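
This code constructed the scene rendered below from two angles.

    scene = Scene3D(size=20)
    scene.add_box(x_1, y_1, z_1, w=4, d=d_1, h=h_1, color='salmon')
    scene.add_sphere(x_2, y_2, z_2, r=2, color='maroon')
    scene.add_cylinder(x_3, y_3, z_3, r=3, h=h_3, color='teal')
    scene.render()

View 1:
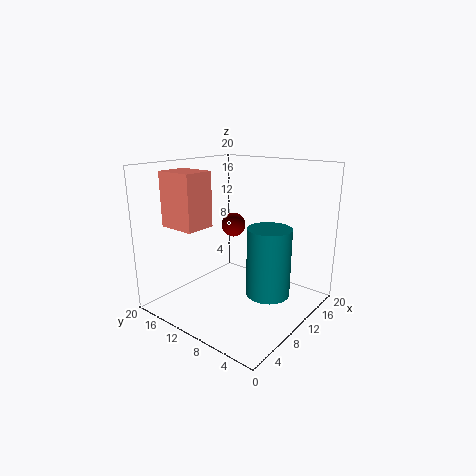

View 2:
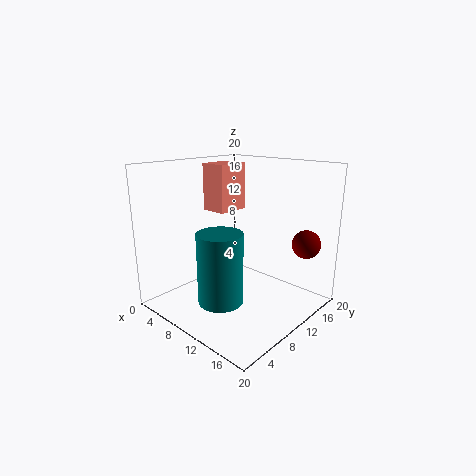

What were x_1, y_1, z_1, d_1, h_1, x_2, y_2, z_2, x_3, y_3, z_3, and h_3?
x_1 = 2, y_1 = 11, z_1 = 12.5, d_1 = 5, h_1 = 7, x_2 = 17, y_2 = 16.5, z_2 = 9, x_3 = 11, y_3 = 5.5, z_3 = 2.5, h_3 = 9.5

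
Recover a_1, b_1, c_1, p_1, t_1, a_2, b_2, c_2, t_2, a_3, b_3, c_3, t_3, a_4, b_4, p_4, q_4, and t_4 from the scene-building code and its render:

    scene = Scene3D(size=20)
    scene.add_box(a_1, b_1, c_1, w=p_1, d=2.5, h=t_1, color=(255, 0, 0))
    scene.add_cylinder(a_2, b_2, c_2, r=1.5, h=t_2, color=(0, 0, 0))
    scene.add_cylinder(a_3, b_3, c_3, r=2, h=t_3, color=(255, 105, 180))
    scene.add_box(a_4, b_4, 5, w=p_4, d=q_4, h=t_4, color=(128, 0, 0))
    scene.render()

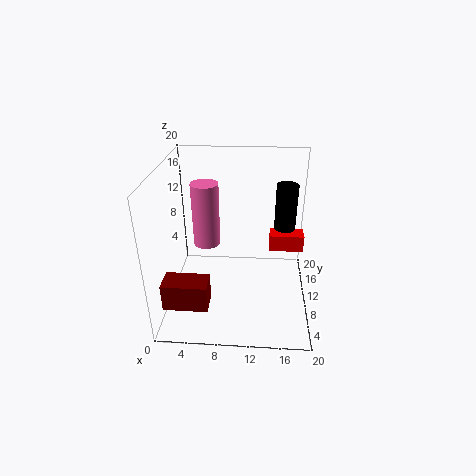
a_1 = 14.5; b_1 = 12.5; c_1 = 6.5; p_1 = 5; t_1 = 2.5; a_2 = 16.5; b_2 = 12.5; c_2 = 10.5; t_2 = 6.5; a_3 = 5; b_3 = 13.5; c_3 = 7; t_3 = 9.5; a_4 = 1.5; b_4 = 0.5; p_4 = 5.5; q_4 = 3; t_4 = 3.5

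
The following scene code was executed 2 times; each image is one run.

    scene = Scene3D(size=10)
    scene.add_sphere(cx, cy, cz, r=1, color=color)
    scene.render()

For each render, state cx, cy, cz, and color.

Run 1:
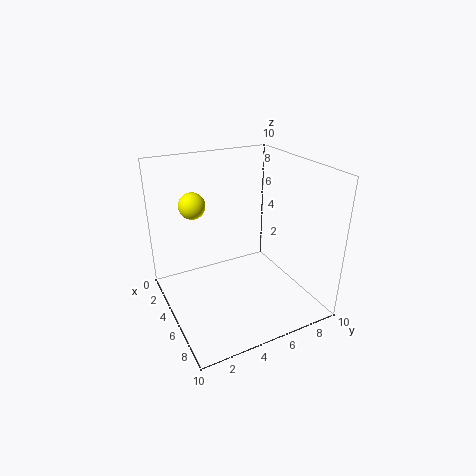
cx = 1.5
cy = 3
cz = 6.5
color = 'yellow'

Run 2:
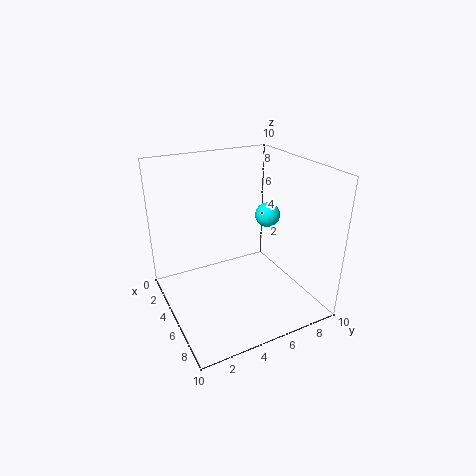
cx = 2.5
cy = 9
cz = 5
color = 'cyan'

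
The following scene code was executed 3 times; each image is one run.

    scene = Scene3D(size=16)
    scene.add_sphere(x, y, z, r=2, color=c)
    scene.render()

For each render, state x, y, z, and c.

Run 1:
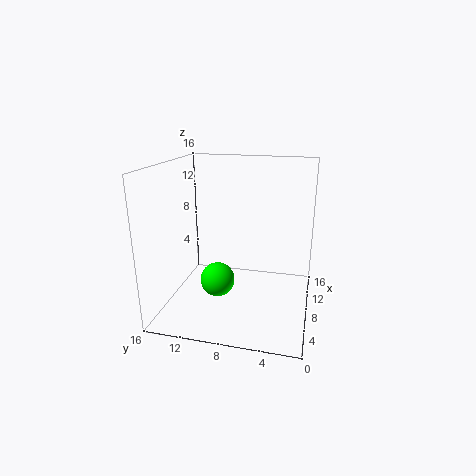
x = 8, y = 10.5, z = 2.5, c = 'lime'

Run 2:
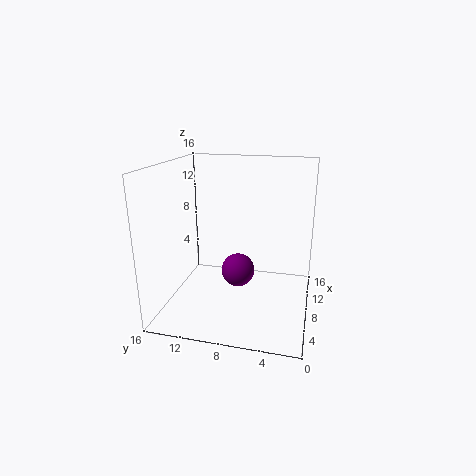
x = 10, y = 8.5, z = 3, c = 'purple'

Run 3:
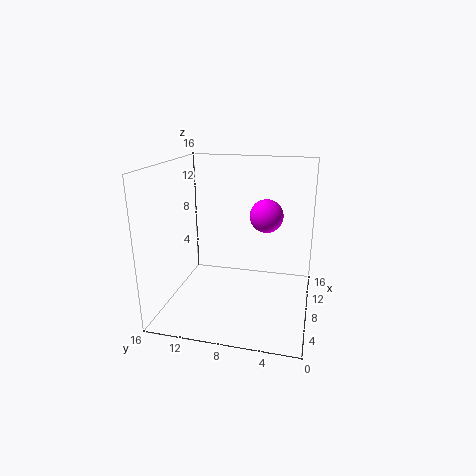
x = 12, y = 5.5, z = 9.5, c = 'magenta'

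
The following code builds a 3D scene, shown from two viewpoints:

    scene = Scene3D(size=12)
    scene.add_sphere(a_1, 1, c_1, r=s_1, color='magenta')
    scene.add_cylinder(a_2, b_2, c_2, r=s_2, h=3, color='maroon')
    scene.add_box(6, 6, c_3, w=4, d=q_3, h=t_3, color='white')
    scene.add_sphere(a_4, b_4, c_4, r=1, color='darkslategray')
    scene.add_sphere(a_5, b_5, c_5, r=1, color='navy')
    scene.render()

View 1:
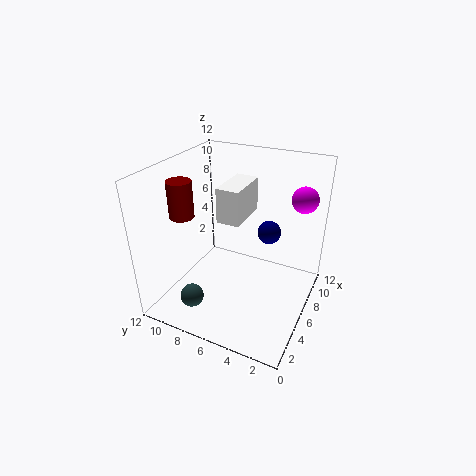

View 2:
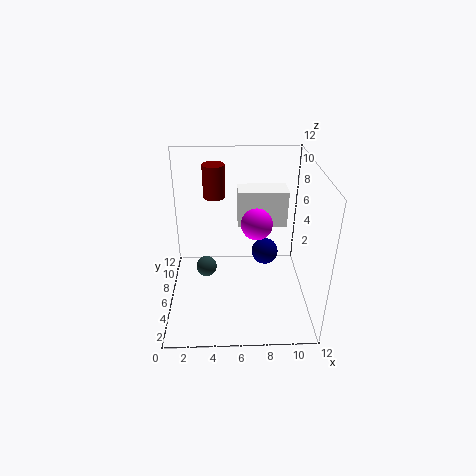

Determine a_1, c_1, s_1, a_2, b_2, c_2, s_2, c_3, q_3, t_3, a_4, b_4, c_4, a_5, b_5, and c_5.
a_1 = 7
c_1 = 10
s_1 = 1
a_2 = 4
b_2 = 10
c_2 = 8
s_2 = 1
c_3 = 7
q_3 = 2
t_3 = 3
a_4 = 3
b_4 = 9
c_4 = 1
a_5 = 8
b_5 = 4
c_5 = 6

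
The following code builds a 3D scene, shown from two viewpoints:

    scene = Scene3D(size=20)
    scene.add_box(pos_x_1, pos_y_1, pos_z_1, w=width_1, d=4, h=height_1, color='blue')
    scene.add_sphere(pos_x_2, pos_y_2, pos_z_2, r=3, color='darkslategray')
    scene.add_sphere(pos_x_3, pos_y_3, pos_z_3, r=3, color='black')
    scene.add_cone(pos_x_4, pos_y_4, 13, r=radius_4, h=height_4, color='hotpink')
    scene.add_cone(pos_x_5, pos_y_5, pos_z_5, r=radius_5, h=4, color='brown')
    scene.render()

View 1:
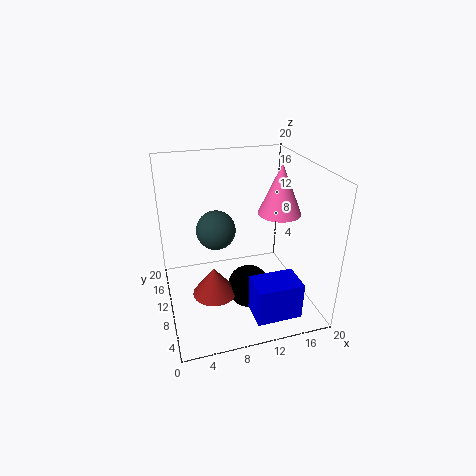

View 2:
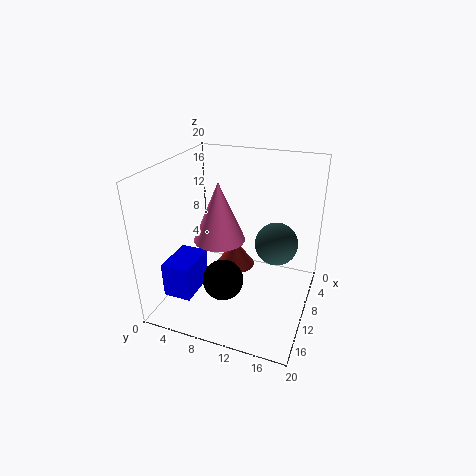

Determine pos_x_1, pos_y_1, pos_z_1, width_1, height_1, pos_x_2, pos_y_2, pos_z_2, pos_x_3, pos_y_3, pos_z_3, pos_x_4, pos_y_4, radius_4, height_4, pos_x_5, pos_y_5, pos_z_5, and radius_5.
pos_x_1 = 10; pos_y_1 = 1; pos_z_1 = 2; width_1 = 6; height_1 = 5; pos_x_2 = 8; pos_y_2 = 15; pos_z_2 = 9; pos_x_3 = 11; pos_y_3 = 8; pos_z_3 = 3; pos_x_4 = 16; pos_y_4 = 10; radius_4 = 3; height_4 = 7; pos_x_5 = 6; pos_y_5 = 8; pos_z_5 = 3; radius_5 = 3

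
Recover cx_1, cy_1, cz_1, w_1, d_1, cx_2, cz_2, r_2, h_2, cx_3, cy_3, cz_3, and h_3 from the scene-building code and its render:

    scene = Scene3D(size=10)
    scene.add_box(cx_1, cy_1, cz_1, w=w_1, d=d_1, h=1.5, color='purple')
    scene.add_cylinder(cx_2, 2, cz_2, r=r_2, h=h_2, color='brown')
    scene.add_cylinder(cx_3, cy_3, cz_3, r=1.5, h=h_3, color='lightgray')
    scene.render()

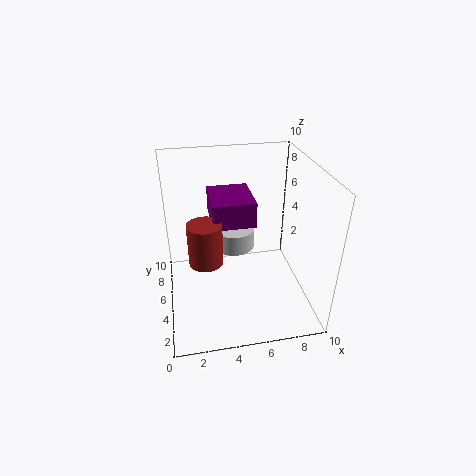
cx_1 = 3
cy_1 = 2
cz_1 = 7.5
w_1 = 2.5
d_1 = 3
cx_2 = 2.5
cz_2 = 5.5
r_2 = 1
h_2 = 2.5
cx_3 = 5
cy_3 = 6.5
cz_3 = 3.5
h_3 = 1.5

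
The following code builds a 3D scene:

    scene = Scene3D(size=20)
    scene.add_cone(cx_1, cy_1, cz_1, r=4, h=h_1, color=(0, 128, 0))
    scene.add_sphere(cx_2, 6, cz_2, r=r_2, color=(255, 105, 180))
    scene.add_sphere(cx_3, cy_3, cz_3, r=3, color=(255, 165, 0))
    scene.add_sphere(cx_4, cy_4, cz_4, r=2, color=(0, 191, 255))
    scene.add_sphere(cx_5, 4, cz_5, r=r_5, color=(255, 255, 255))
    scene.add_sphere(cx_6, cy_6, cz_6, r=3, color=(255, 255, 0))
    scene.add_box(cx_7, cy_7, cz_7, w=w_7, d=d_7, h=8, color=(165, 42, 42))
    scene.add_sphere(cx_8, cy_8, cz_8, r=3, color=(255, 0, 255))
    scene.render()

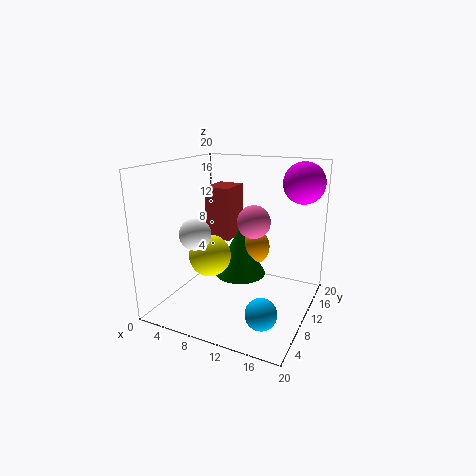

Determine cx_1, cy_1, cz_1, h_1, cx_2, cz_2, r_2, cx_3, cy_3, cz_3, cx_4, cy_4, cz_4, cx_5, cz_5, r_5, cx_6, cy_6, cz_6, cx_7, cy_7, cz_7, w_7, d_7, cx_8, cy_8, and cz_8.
cx_1 = 8; cy_1 = 15; cz_1 = 2; h_1 = 8; cx_2 = 14; cz_2 = 14; r_2 = 2; cx_3 = 9; cy_3 = 17; cz_3 = 6; cx_4 = 16; cy_4 = 4; cz_4 = 3; cx_5 = 7; cz_5 = 12; r_5 = 2; cx_6 = 6; cy_6 = 9; cz_6 = 7; cx_7 = 3; cy_7 = 13; cz_7 = 8; w_7 = 4; d_7 = 5; cx_8 = 17; cy_8 = 17; cz_8 = 17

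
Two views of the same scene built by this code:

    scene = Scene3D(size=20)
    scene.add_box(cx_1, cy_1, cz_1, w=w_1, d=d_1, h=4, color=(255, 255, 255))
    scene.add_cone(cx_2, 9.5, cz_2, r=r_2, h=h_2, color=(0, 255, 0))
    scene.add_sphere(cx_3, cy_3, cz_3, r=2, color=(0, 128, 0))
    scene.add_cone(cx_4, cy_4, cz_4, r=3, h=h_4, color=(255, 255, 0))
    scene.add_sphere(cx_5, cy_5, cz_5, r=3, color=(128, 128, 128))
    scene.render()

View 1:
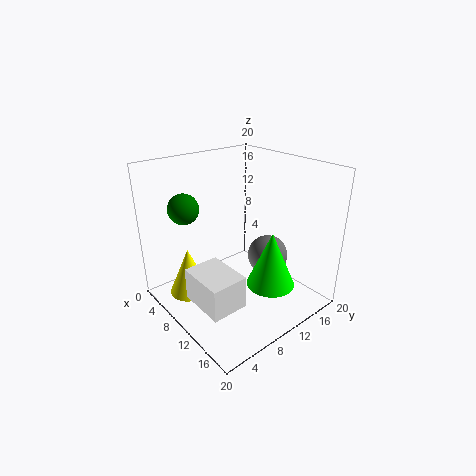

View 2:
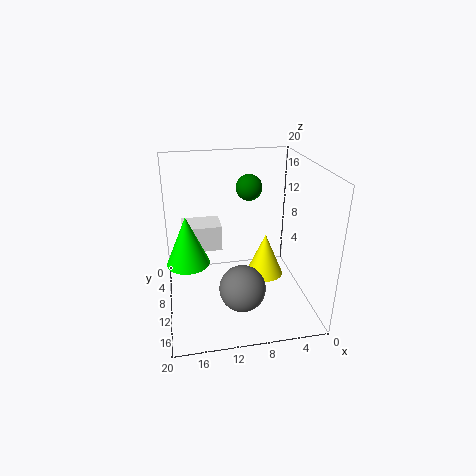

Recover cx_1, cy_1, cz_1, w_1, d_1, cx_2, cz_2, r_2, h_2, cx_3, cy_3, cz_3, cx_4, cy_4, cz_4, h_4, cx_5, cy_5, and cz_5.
cx_1 = 11.5
cy_1 = 0.5
cz_1 = 5.5
w_1 = 6
d_1 = 4.5
cx_2 = 17
cz_2 = 6.5
r_2 = 3
h_2 = 7
cx_3 = 7
cy_3 = 3.5
cz_3 = 15
cx_4 = 4.5
cy_4 = 5
cz_4 = 0.5
h_4 = 7
cx_5 = 10.5
cy_5 = 15.5
cz_5 = 5.5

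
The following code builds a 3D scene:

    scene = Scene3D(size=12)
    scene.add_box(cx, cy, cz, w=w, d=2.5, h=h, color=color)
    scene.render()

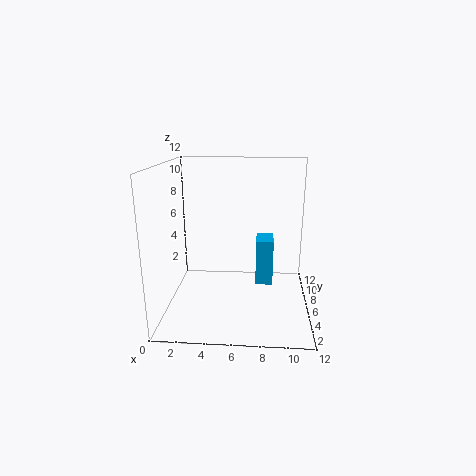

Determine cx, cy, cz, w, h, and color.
cx = 7.5; cy = 6.5; cz = 1.5; w = 1.5; h = 4; color = 'deepskyblue'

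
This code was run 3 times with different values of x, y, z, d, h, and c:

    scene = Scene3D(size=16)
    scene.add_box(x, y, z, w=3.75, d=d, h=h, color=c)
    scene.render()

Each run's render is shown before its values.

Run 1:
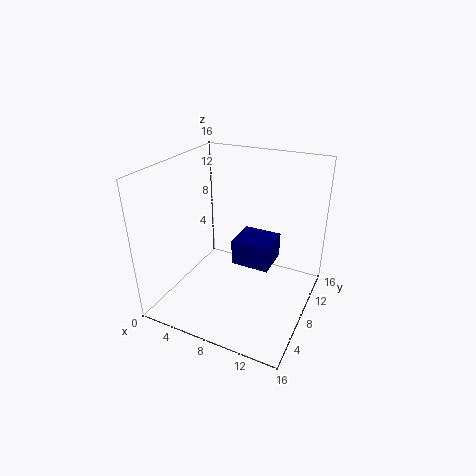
x = 9.25; y = 4; z = 7.5; d = 3.5; h = 2.5; c = 'navy'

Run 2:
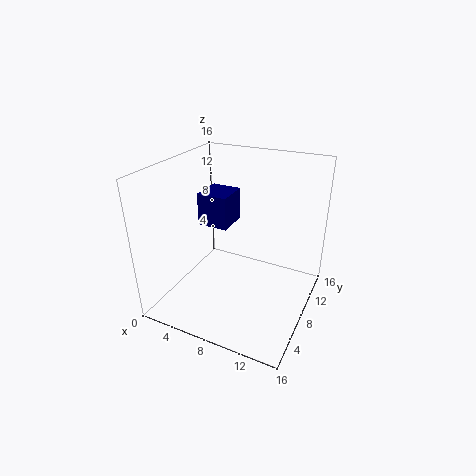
x = 1.75; y = 9.75; z = 7.5; d = 4; h = 4; c = 'navy'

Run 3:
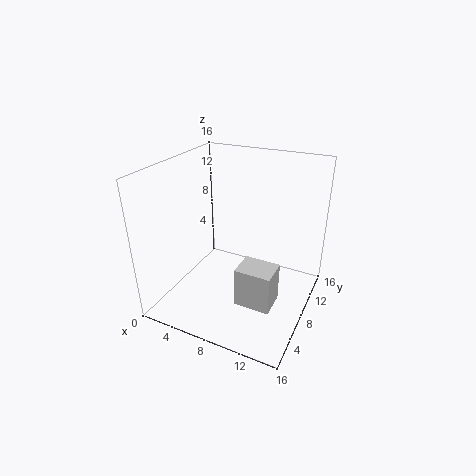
x = 9.75; y = 3.5; z = 2.75; d = 3; h = 4.25; c = 'lightgray'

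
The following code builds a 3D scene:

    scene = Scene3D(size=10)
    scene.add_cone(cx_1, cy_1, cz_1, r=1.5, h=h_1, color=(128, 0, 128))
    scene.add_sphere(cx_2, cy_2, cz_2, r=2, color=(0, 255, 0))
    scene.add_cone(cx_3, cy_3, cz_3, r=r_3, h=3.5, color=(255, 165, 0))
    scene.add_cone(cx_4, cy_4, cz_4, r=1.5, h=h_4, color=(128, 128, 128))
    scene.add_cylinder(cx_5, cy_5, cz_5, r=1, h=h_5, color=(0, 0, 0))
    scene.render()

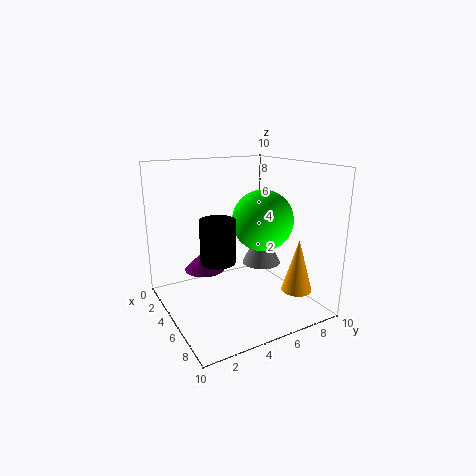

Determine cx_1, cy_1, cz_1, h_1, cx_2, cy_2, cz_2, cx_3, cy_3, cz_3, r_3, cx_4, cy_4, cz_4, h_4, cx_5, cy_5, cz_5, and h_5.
cx_1 = 2.5, cy_1 = 3.5, cz_1 = 2, h_1 = 1.5, cx_2 = 6.5, cy_2 = 6, cz_2 = 6.5, cx_3 = 8.5, cy_3 = 7.5, cz_3 = 2, r_3 = 1, cx_4 = 3.5, cy_4 = 8, cz_4 = 2, h_4 = 3, cx_5 = 8, cy_5 = 2, cz_5 = 5, h_5 = 2.5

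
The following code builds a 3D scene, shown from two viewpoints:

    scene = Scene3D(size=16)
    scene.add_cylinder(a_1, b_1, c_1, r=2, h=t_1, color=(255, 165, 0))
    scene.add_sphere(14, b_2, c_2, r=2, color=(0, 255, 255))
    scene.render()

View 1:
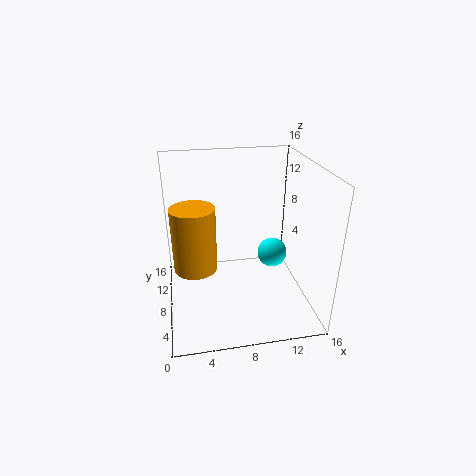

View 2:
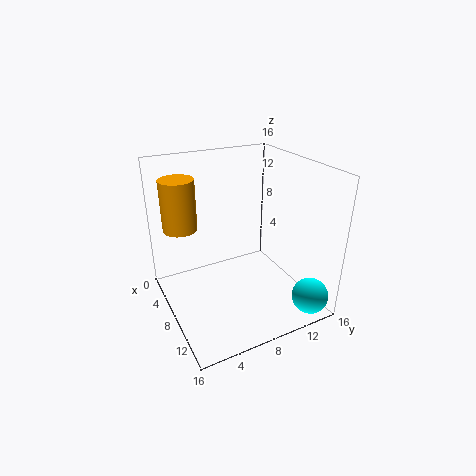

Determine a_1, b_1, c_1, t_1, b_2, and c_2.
a_1 = 3
b_1 = 3
c_1 = 8
t_1 = 6
b_2 = 14
c_2 = 2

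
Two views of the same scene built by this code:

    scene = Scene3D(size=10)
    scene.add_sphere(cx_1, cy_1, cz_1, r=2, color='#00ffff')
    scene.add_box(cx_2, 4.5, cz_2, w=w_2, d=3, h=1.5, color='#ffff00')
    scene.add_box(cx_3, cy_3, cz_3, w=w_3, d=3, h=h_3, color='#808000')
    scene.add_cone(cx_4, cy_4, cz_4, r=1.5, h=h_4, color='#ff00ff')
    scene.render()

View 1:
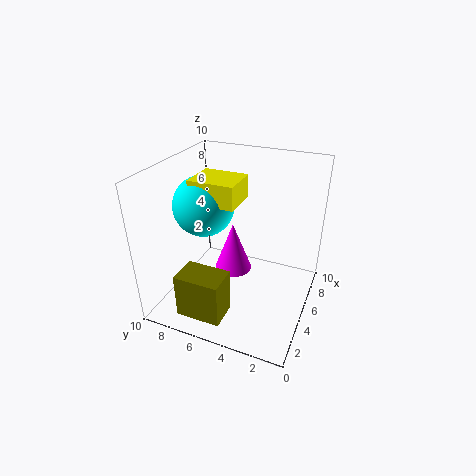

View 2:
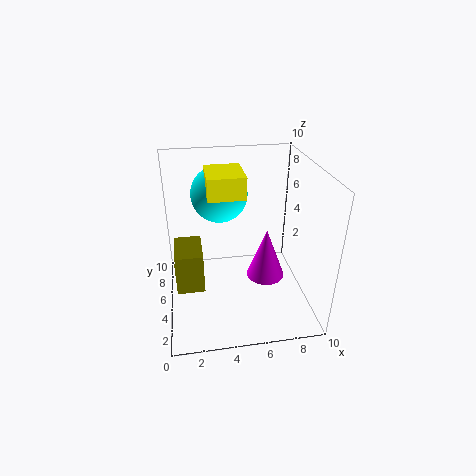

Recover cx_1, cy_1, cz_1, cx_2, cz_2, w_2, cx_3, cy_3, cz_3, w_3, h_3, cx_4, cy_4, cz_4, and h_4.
cx_1 = 4; cy_1 = 7; cz_1 = 7.5; cx_2 = 3; cz_2 = 8; w_2 = 2.5; cx_3 = 0.5; cy_3 = 4.5; cz_3 = 1; w_3 = 2; h_3 = 3; cx_4 = 7.5; cy_4 = 6.5; cz_4 = 0.5; h_4 = 4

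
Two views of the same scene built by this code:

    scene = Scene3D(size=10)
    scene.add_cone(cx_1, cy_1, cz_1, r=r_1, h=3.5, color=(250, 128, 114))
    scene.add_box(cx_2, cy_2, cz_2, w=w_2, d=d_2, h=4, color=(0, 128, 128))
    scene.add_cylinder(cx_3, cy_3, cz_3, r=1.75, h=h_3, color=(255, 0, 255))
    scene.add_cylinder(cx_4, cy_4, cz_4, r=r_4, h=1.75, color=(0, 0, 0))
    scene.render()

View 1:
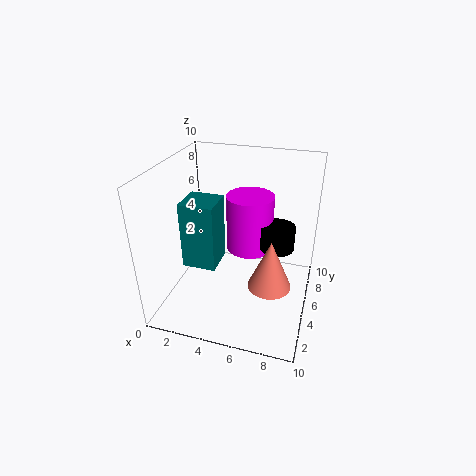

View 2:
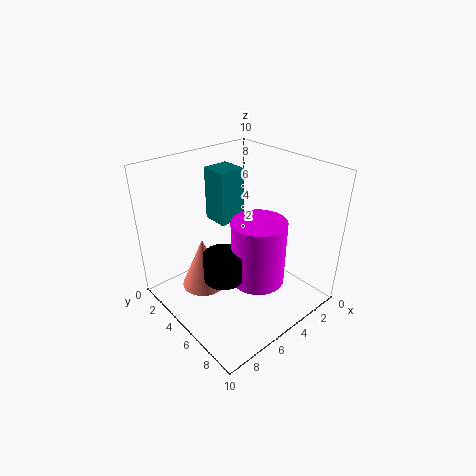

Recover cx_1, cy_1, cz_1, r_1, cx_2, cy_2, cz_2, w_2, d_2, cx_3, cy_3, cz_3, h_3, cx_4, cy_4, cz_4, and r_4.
cx_1 = 7.5; cy_1 = 4.25; cz_1 = 2; r_1 = 1.5; cx_2 = 2.75; cy_2 = 1; cz_2 = 5; w_2 = 2; d_2 = 2; cx_3 = 5.25; cy_3 = 7.25; cz_3 = 3; h_3 = 4.25; cx_4 = 7.5; cy_4 = 6.5; cz_4 = 3.75; r_4 = 1.25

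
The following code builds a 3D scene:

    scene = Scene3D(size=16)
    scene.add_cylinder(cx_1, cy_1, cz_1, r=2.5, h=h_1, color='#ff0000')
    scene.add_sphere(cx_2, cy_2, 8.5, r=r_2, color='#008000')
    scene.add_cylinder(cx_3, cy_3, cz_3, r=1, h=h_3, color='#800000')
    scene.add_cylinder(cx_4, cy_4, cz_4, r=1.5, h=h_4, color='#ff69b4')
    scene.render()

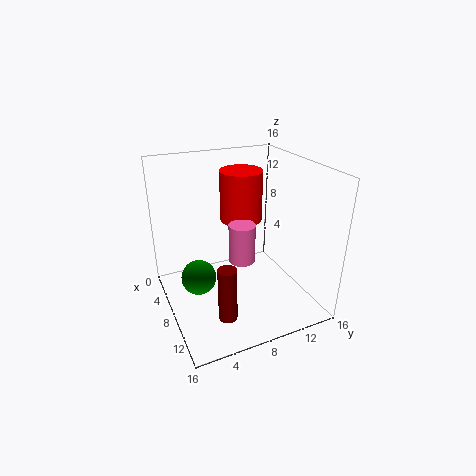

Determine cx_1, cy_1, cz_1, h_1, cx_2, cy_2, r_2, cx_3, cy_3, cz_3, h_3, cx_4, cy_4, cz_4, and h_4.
cx_1 = 4.5, cy_1 = 10, cz_1 = 8.5, h_1 = 6, cx_2 = 14, cy_2 = 1.5, r_2 = 1.5, cx_3 = 12, cy_3 = 5, cz_3 = 1, h_3 = 6, cx_4 = 8, cy_4 = 8.5, cz_4 = 5, h_4 = 4.5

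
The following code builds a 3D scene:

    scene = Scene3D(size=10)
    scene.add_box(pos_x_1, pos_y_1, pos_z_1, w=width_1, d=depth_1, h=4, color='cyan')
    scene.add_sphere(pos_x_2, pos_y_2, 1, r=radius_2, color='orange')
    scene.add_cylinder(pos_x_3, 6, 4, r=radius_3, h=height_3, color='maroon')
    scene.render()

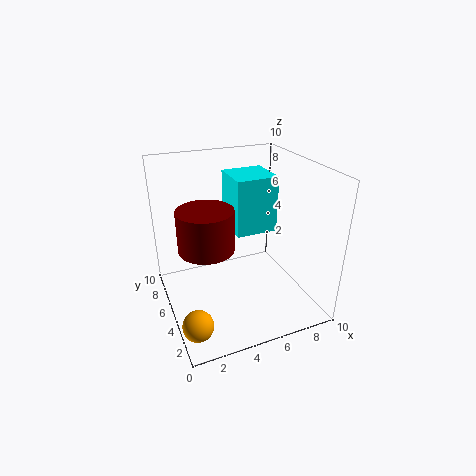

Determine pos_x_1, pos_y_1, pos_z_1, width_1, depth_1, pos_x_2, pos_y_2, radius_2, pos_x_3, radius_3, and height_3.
pos_x_1 = 5, pos_y_1 = 5, pos_z_1 = 5, width_1 = 3, depth_1 = 3, pos_x_2 = 1, pos_y_2 = 2, radius_2 = 1, pos_x_3 = 3, radius_3 = 2, height_3 = 3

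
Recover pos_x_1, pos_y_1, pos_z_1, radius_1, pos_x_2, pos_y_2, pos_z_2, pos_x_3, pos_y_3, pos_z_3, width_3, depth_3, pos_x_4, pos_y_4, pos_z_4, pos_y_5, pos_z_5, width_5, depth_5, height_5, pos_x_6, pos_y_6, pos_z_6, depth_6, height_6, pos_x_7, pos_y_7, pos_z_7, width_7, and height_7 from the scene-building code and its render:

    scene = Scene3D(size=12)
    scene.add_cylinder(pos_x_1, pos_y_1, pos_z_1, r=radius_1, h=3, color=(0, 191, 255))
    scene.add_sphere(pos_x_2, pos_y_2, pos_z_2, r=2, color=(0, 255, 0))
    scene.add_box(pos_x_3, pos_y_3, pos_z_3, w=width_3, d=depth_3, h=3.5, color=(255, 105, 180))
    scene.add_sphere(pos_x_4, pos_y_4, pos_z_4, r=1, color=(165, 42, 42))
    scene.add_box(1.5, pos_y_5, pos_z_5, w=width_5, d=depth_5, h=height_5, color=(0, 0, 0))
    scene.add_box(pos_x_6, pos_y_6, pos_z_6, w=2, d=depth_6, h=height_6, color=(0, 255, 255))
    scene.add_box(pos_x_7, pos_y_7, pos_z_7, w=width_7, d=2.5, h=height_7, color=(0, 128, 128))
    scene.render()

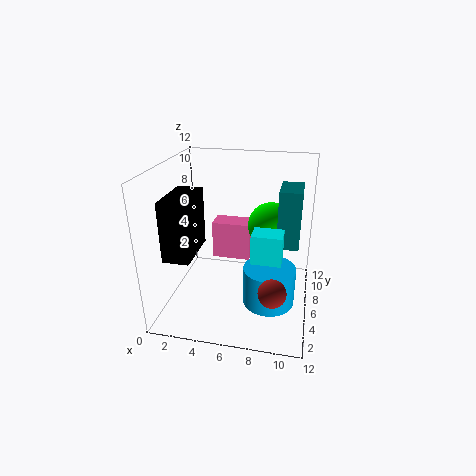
pos_x_1 = 9; pos_y_1 = 3.5; pos_z_1 = 2; radius_1 = 2; pos_x_2 = 8.5; pos_y_2 = 8; pos_z_2 = 6.5; pos_x_3 = 3; pos_y_3 = 8.5; pos_z_3 = 2.5; width_3 = 3.5; depth_3 = 2; pos_x_4 = 9.5; pos_y_4 = 1; pos_z_4 = 4.5; pos_y_5 = 1; pos_z_5 = 6; width_5 = 2; depth_5 = 4; height_5 = 4.5; pos_x_6 = 8; pos_y_6 = 0.5; pos_z_6 = 7; depth_6 = 1.5; height_6 = 2; pos_x_7 = 9.5; pos_y_7 = 2; pos_z_7 = 7.5; width_7 = 1.5; height_7 = 4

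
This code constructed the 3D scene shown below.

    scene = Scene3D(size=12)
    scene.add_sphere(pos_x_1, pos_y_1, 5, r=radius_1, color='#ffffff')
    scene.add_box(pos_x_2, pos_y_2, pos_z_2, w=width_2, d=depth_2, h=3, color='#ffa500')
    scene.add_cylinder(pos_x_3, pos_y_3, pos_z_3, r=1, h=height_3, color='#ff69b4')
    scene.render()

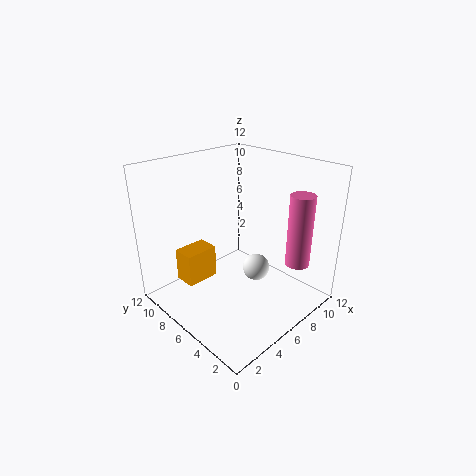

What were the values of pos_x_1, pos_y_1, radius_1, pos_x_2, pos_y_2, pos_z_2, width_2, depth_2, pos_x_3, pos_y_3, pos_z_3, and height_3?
pos_x_1 = 5, pos_y_1 = 3, radius_1 = 1, pos_x_2 = 3, pos_y_2 = 9, pos_z_2 = 1, width_2 = 3, depth_2 = 2, pos_x_3 = 9, pos_y_3 = 2, pos_z_3 = 4, height_3 = 6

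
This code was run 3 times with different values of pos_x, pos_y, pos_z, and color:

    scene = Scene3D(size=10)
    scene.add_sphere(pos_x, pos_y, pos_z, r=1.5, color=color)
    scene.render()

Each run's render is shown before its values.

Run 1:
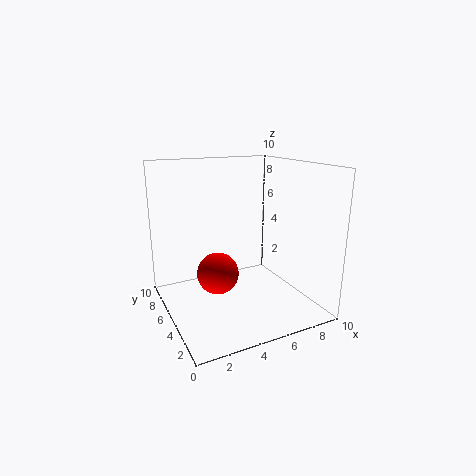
pos_x = 3.75, pos_y = 5.75, pos_z = 2.25, color = 'red'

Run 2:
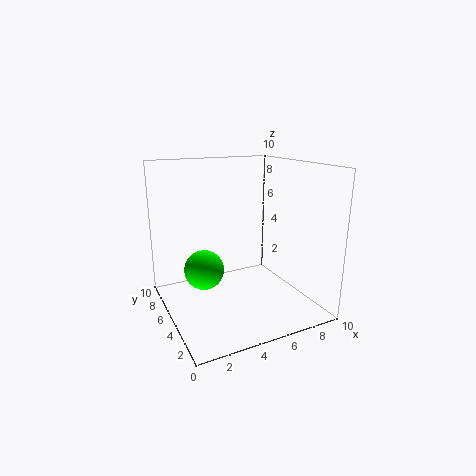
pos_x = 3.25, pos_y = 7.25, pos_z = 2, color = 'lime'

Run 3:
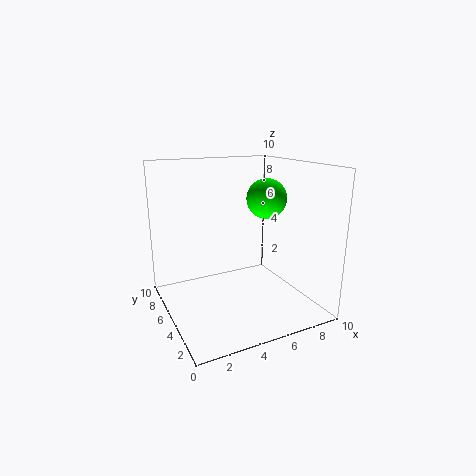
pos_x = 8, pos_y = 6.25, pos_z = 7.25, color = 'lime'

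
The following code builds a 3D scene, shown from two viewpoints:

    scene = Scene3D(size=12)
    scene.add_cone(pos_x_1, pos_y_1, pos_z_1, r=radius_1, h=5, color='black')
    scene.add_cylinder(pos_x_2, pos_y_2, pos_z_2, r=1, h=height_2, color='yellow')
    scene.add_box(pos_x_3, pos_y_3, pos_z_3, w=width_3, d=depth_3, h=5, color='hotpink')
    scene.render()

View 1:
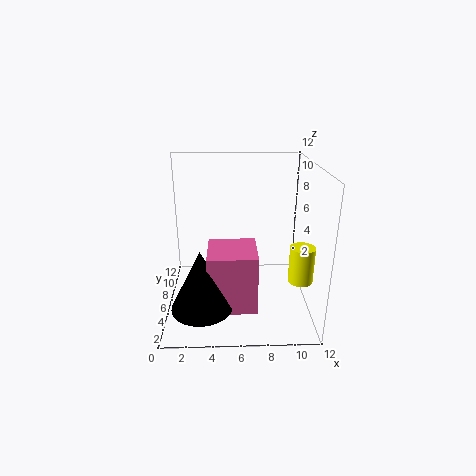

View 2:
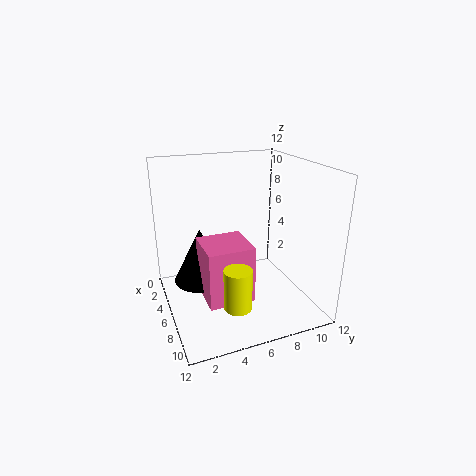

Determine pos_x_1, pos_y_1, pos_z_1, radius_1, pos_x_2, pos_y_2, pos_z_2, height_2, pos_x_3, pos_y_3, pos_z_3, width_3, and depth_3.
pos_x_1 = 3; pos_y_1 = 3.5; pos_z_1 = 1; radius_1 = 2.5; pos_x_2 = 11; pos_y_2 = 4; pos_z_2 = 3; height_2 = 3; pos_x_3 = 3.5; pos_y_3 = 3; pos_z_3 = 0.5; width_3 = 4; depth_3 = 4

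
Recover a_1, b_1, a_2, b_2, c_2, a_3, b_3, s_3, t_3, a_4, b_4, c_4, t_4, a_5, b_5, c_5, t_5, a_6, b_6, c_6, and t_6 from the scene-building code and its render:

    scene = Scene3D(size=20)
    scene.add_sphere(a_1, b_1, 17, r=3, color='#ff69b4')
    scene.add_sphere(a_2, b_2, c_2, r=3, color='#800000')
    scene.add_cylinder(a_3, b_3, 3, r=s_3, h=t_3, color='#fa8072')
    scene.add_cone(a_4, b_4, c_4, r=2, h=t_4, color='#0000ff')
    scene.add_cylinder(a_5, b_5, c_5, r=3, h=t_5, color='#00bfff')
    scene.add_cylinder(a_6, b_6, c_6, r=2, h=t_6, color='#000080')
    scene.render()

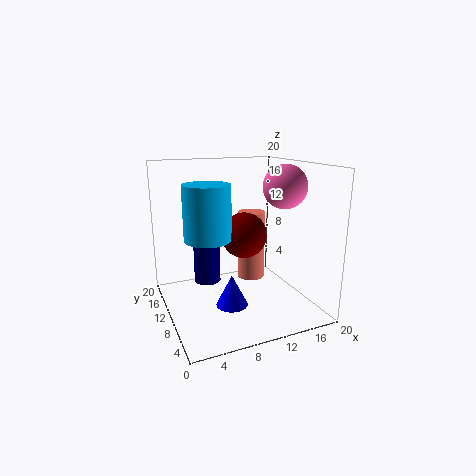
a_1 = 16
b_1 = 8
a_2 = 10
b_2 = 8
c_2 = 11
a_3 = 13
b_3 = 12
s_3 = 2
t_3 = 10
a_4 = 7
b_4 = 5
c_4 = 3
t_4 = 4
a_5 = 5
b_5 = 8
c_5 = 11
t_5 = 7
a_6 = 7
b_6 = 15
c_6 = 2
t_6 = 10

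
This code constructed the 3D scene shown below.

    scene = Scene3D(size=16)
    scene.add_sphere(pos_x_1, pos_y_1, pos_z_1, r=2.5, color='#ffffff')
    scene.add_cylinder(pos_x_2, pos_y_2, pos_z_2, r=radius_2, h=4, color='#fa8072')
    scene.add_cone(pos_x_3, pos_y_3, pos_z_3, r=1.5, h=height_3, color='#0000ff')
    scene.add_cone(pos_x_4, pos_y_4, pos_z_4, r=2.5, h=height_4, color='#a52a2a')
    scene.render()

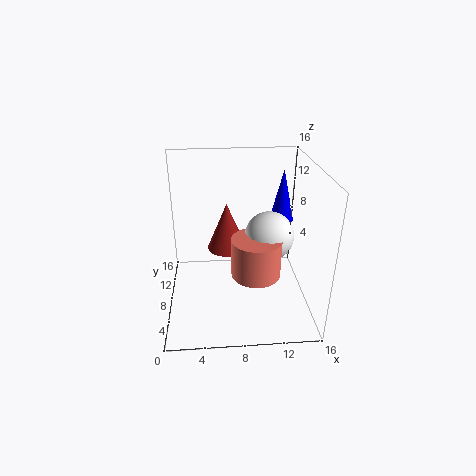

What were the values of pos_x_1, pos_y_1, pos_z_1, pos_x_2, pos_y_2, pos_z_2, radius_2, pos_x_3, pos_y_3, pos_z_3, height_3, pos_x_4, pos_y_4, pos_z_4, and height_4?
pos_x_1 = 11, pos_y_1 = 5.5, pos_z_1 = 9.5, pos_x_2 = 9.5, pos_y_2 = 4, pos_z_2 = 6, radius_2 = 2.5, pos_x_3 = 14, pos_y_3 = 13.5, pos_z_3 = 7.5, height_3 = 6.5, pos_x_4 = 7, pos_y_4 = 13, pos_z_4 = 4, height_4 = 6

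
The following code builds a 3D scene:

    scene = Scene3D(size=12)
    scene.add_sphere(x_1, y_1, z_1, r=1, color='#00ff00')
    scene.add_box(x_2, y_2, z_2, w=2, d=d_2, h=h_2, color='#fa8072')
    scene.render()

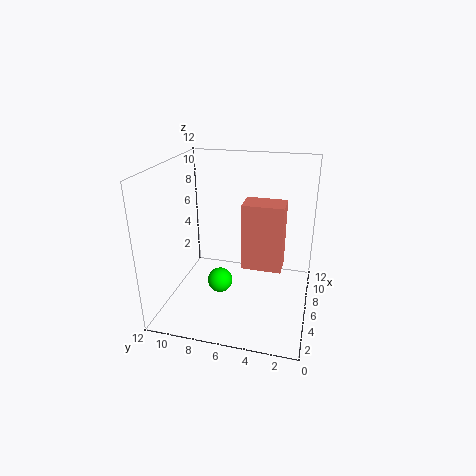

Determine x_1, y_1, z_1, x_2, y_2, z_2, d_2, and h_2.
x_1 = 4; y_1 = 7; z_1 = 3; x_2 = 3; y_2 = 2; z_2 = 5; d_2 = 3; h_2 = 5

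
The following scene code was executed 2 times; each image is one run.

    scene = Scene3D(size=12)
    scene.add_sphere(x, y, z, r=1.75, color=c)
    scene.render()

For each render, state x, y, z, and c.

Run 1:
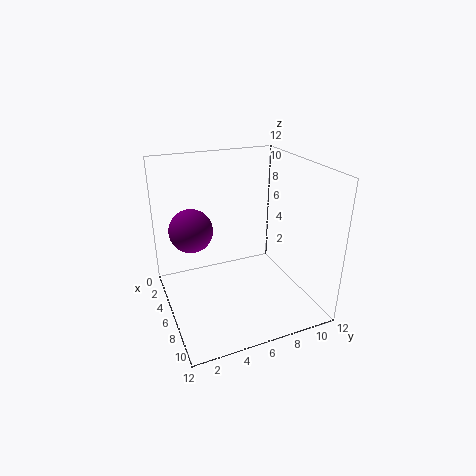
x = 5.25, y = 2.25, z = 7, c = 'purple'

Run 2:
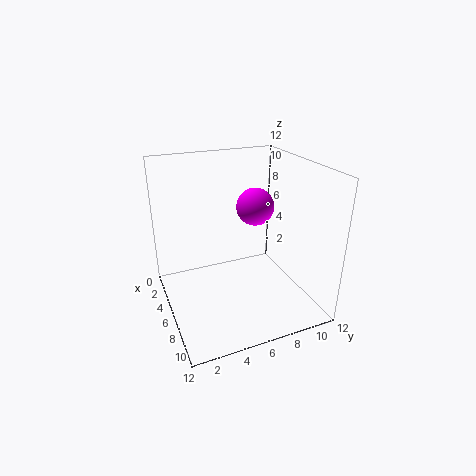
x = 3, y = 9, z = 7.25, c = 'magenta'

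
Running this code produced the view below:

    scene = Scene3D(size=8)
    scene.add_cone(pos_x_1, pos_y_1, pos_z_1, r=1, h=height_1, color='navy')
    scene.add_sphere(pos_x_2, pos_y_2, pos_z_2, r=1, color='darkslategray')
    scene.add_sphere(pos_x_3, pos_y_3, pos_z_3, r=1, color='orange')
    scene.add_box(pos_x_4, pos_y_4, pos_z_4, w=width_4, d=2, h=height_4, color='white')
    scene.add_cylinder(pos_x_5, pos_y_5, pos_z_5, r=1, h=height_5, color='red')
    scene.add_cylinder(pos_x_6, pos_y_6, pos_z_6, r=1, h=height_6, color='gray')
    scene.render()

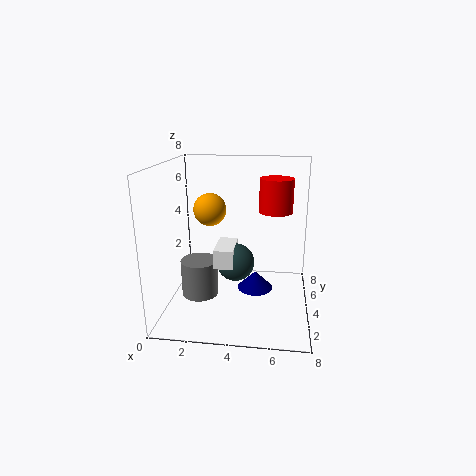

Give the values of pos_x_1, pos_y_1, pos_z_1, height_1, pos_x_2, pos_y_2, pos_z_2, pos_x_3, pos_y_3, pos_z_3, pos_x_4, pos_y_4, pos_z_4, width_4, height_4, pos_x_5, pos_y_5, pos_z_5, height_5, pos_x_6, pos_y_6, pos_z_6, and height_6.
pos_x_1 = 5
pos_y_1 = 4
pos_z_1 = 1
height_1 = 1
pos_x_2 = 4
pos_y_2 = 3
pos_z_2 = 3
pos_x_3 = 2
pos_y_3 = 6
pos_z_3 = 5
pos_x_4 = 3
pos_y_4 = 2
pos_z_4 = 3
width_4 = 1
height_4 = 1
pos_x_5 = 6
pos_y_5 = 6
pos_z_5 = 5
height_5 = 2
pos_x_6 = 2
pos_y_6 = 3
pos_z_6 = 1
height_6 = 2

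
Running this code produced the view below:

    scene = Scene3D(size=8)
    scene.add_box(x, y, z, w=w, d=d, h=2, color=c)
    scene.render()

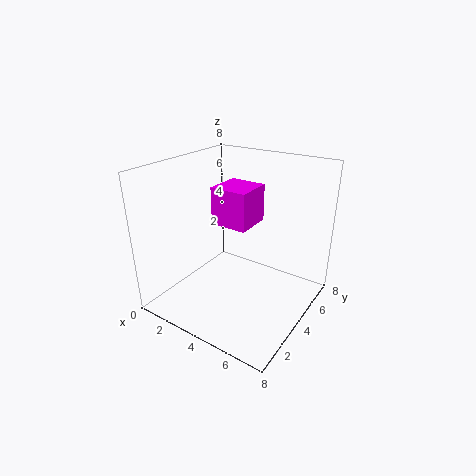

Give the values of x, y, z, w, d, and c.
x = 3, y = 3, z = 5, w = 2, d = 2, c = 'magenta'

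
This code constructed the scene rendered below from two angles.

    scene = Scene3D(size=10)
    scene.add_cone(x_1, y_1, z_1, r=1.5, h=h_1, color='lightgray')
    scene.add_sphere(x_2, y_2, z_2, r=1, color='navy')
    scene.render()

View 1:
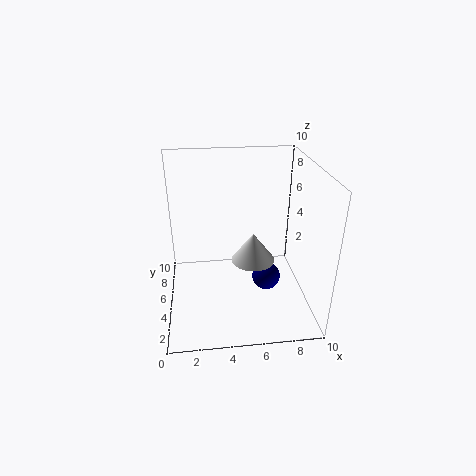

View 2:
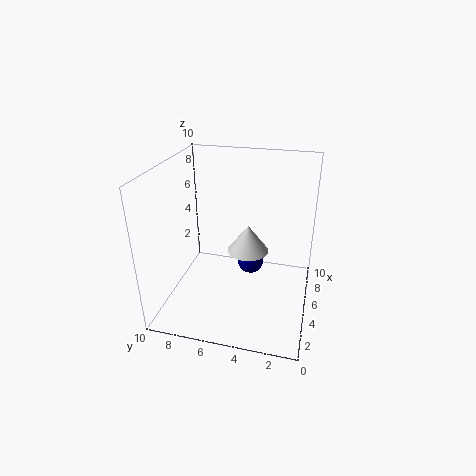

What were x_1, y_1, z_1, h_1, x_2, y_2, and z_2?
x_1 = 6, y_1 = 4.5, z_1 = 3.5, h_1 = 2, x_2 = 7, y_2 = 4.5, z_2 = 2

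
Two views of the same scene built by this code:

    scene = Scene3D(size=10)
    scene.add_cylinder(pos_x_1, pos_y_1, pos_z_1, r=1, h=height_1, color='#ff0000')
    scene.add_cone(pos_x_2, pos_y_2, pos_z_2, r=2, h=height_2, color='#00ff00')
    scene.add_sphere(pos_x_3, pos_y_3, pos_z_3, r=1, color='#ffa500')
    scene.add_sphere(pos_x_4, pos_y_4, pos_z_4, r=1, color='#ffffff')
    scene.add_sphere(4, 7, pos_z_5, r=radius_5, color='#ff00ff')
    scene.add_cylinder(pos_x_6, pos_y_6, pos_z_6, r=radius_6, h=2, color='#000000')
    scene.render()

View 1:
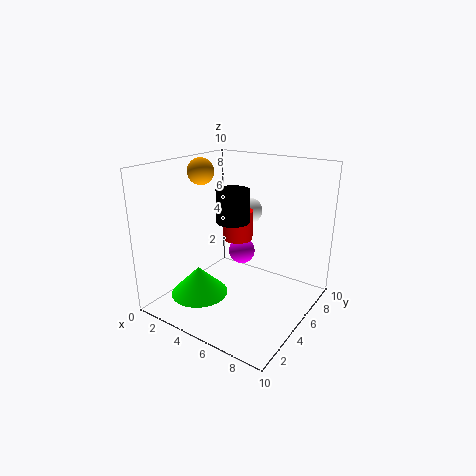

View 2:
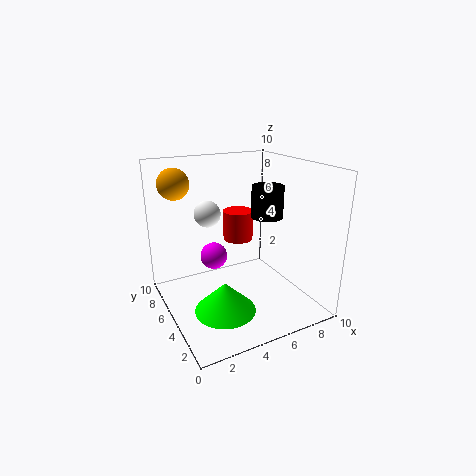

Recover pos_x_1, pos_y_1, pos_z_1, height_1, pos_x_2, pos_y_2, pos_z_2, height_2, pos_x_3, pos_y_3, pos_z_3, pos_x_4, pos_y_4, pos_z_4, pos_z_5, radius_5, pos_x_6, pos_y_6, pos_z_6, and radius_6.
pos_x_1 = 5
pos_y_1 = 5
pos_z_1 = 5
height_1 = 2
pos_x_2 = 3
pos_y_2 = 3
pos_z_2 = 1
height_2 = 2
pos_x_3 = 1
pos_y_3 = 6
pos_z_3 = 9
pos_x_4 = 4
pos_y_4 = 8
pos_z_4 = 6
pos_z_5 = 3
radius_5 = 1
pos_x_6 = 6
pos_y_6 = 3
pos_z_6 = 7
radius_6 = 1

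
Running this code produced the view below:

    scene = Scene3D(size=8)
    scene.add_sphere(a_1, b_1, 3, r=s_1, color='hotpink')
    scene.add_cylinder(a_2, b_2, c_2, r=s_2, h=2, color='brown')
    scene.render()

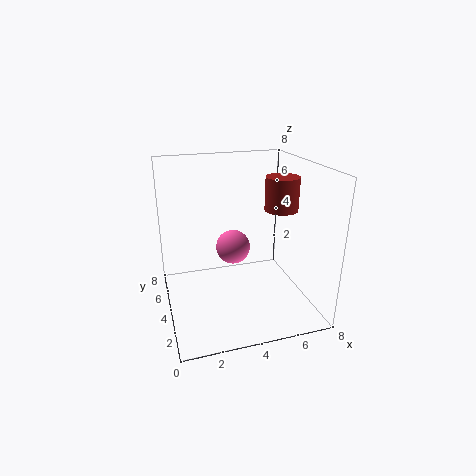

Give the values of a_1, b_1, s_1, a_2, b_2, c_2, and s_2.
a_1 = 4; b_1 = 5; s_1 = 1; a_2 = 7; b_2 = 5; c_2 = 5; s_2 = 1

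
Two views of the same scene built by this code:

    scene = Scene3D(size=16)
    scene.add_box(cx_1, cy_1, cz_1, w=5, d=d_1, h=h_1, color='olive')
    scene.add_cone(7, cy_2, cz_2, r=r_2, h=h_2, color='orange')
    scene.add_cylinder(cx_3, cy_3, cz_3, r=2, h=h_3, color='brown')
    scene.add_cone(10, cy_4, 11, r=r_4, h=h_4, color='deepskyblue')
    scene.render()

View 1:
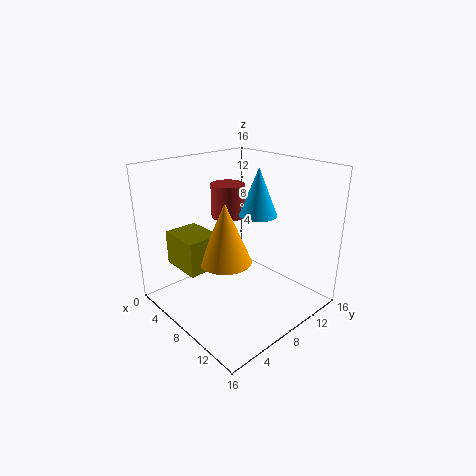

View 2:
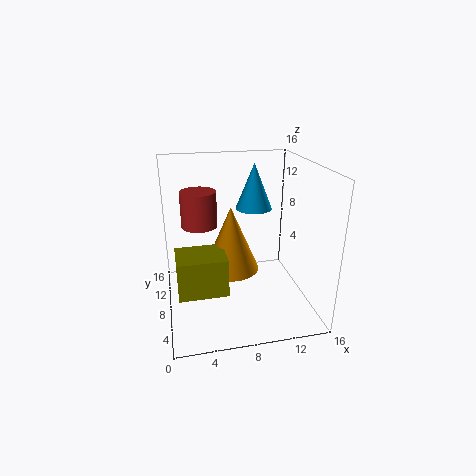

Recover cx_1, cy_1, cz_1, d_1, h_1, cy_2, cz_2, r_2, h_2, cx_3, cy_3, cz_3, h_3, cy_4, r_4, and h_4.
cx_1 = 1, cy_1 = 3, cz_1 = 4, d_1 = 4, h_1 = 4, cy_2 = 7, cz_2 = 5, r_2 = 3, h_2 = 7, cx_3 = 4, cy_3 = 10, cz_3 = 9, h_3 = 4, cy_4 = 9, r_4 = 2, h_4 = 5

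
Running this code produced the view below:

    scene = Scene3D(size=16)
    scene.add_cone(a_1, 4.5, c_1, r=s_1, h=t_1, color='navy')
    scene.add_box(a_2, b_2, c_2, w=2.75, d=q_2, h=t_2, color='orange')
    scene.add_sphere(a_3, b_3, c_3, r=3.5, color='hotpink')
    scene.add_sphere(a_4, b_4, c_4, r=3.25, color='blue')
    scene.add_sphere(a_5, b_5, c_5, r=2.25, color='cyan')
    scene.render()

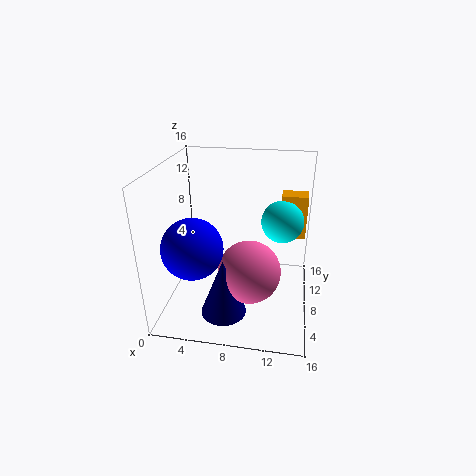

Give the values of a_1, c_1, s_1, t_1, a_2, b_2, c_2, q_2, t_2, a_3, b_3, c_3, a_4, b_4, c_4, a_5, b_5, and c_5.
a_1 = 7
c_1 = 0.5
s_1 = 2.5
t_1 = 6.5
a_2 = 12.5
b_2 = 8.5
c_2 = 8.25
q_2 = 2
t_2 = 4.75
a_3 = 9.5
b_3 = 6.75
c_3 = 4.5
a_4 = 3.75
b_4 = 4.75
c_4 = 8
a_5 = 12.75
b_5 = 8.25
c_5 = 10.25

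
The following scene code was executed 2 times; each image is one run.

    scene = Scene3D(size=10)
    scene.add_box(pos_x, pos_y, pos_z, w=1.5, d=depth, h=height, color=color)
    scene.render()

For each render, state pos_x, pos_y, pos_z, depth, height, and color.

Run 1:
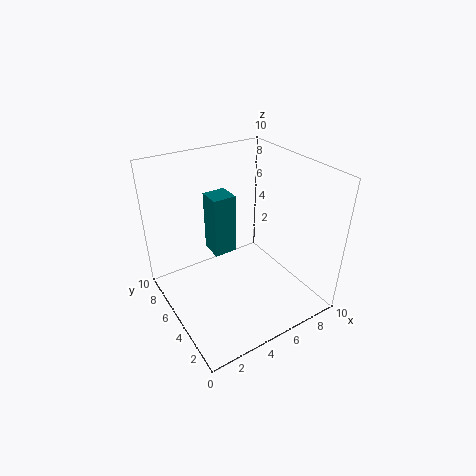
pos_x = 3; pos_y = 4.5; pos_z = 4.5; depth = 1.5; height = 4; color = 'teal'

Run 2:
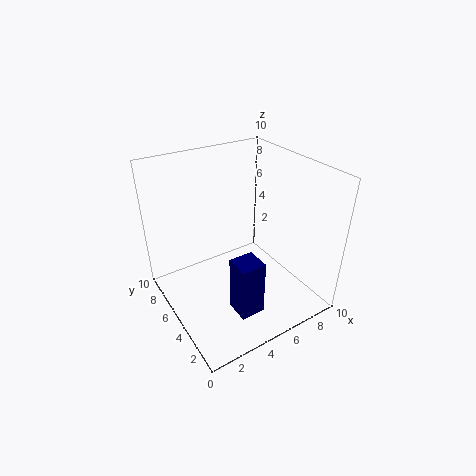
pos_x = 2.5; pos_y = 0.5; pos_z = 2.5; depth = 1.5; height = 3.5; color = 'navy'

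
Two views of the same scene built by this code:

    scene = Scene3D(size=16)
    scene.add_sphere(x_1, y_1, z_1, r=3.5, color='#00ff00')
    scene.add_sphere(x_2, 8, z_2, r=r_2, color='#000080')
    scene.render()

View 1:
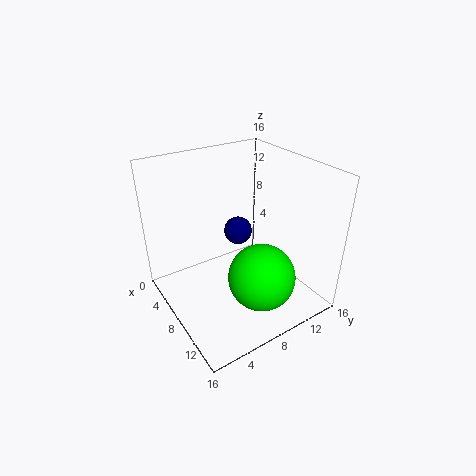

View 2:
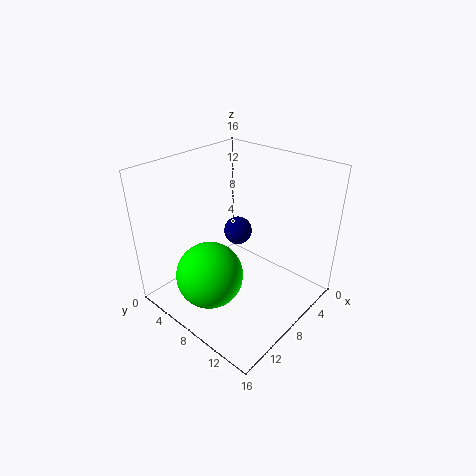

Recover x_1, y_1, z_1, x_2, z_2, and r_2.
x_1 = 12.5; y_1 = 8; z_1 = 5.5; x_2 = 8; z_2 = 9; r_2 = 1.5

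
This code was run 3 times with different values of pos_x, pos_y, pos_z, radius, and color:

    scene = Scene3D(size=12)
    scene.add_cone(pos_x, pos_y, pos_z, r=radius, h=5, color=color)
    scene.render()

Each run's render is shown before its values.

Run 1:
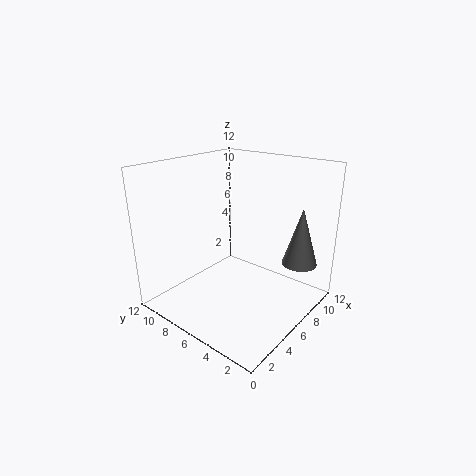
pos_x = 9.5, pos_y = 2, pos_z = 3.5, radius = 1.5, color = 'gray'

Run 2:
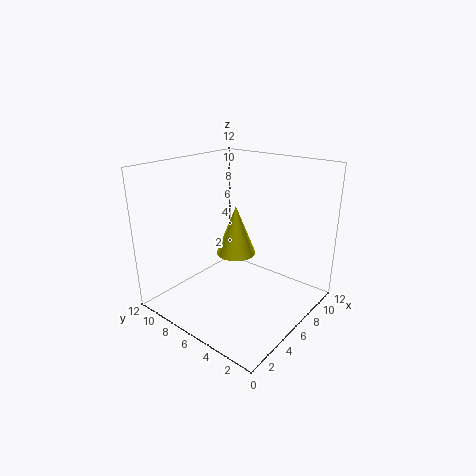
pos_x = 10, pos_y = 9.5, pos_z = 2, radius = 2, color = 'yellow'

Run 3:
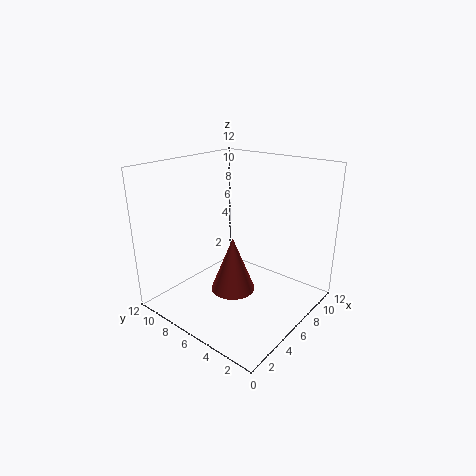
pos_x = 6.5, pos_y = 7, pos_z = 0.5, radius = 2, color = 'brown'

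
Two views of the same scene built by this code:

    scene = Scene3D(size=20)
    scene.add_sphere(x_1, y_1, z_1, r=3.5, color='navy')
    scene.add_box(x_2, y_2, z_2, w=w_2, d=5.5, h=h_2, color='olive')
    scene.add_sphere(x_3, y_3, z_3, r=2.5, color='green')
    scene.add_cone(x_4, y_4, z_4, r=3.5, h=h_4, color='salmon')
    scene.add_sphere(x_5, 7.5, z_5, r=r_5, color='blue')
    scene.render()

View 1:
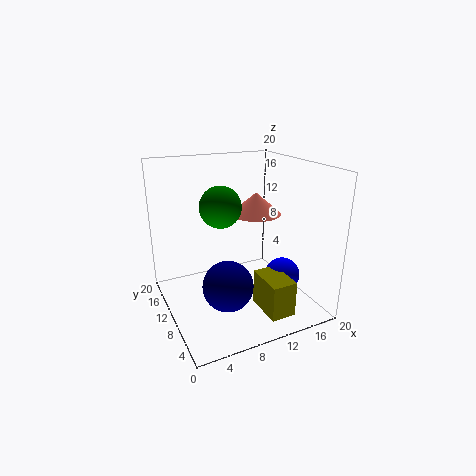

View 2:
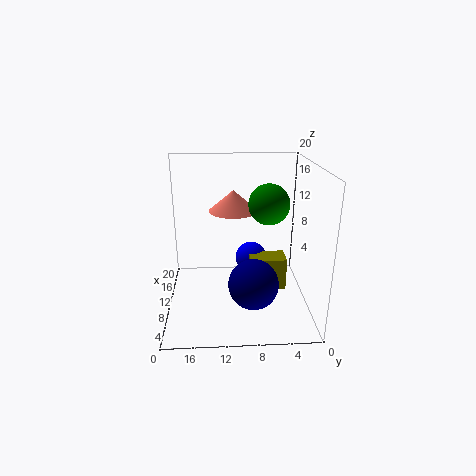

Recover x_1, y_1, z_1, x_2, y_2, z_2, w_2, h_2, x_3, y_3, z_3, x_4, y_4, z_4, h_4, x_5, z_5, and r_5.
x_1 = 7.5; y_1 = 8; z_1 = 4; x_2 = 11.5; y_2 = 2.5; z_2 = 0.5; w_2 = 3.5; h_2 = 5; x_3 = 6; y_3 = 6.5; z_3 = 16; x_4 = 13; y_4 = 10.5; z_4 = 13; h_4 = 3; x_5 = 16; z_5 = 4; r_5 = 2.5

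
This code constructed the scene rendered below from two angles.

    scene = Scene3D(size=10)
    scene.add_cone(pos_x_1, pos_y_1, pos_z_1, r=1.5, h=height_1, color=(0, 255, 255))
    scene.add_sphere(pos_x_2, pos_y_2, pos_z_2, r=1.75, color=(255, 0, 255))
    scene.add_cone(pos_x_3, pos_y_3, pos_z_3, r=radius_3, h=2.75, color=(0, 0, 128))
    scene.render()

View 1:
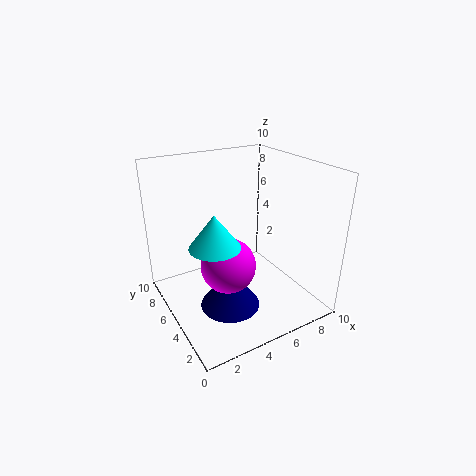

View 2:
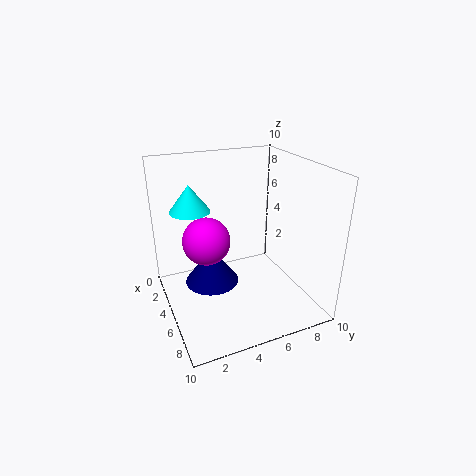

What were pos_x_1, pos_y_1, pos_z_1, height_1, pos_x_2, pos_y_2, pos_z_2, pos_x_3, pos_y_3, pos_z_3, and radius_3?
pos_x_1 = 2; pos_y_1 = 2.5; pos_z_1 = 6.25; height_1 = 2; pos_x_2 = 3.25; pos_y_2 = 3.25; pos_z_2 = 4.25; pos_x_3 = 3.5; pos_y_3 = 3.5; pos_z_3 = 1; radius_3 = 2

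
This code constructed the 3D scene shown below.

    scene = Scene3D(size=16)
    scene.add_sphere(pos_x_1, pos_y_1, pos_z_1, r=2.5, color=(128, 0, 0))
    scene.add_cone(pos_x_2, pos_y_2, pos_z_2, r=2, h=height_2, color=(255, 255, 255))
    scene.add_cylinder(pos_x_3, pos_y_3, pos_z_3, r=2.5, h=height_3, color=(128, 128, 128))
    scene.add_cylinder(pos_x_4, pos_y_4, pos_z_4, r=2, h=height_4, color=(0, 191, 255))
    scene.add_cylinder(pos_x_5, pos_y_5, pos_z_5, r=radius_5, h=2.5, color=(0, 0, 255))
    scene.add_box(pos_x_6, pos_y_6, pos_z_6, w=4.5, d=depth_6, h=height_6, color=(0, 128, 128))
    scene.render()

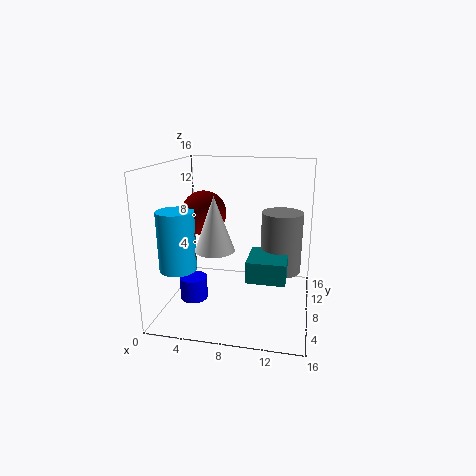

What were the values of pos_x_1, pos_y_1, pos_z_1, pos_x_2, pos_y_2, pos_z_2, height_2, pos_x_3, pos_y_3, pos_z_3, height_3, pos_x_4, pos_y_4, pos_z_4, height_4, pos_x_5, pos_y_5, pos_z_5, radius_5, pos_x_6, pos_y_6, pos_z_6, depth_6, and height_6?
pos_x_1 = 4; pos_y_1 = 8.5; pos_z_1 = 10.5; pos_x_2 = 6.5; pos_y_2 = 4; pos_z_2 = 8; height_2 = 5.5; pos_x_3 = 12.5; pos_y_3 = 12.5; pos_z_3 = 2.5; height_3 = 7.5; pos_x_4 = 2; pos_y_4 = 5; pos_z_4 = 5; height_4 = 6.5; pos_x_5 = 3.5; pos_y_5 = 5.5; pos_z_5 = 1.5; radius_5 = 1.5; pos_x_6 = 9; pos_y_6 = 7; pos_z_6 = 3; depth_6 = 5; height_6 = 2.5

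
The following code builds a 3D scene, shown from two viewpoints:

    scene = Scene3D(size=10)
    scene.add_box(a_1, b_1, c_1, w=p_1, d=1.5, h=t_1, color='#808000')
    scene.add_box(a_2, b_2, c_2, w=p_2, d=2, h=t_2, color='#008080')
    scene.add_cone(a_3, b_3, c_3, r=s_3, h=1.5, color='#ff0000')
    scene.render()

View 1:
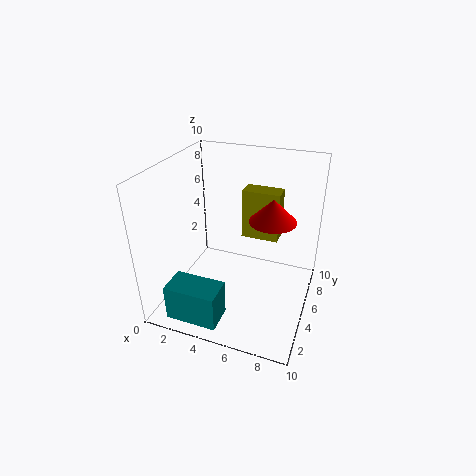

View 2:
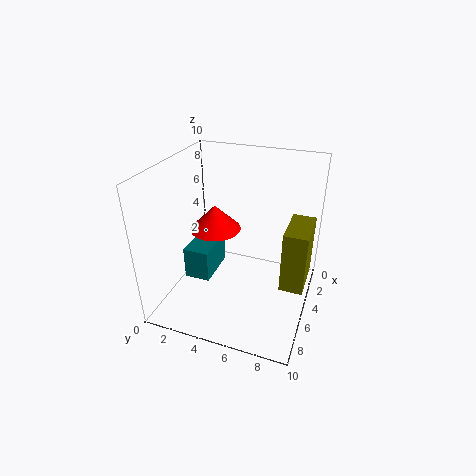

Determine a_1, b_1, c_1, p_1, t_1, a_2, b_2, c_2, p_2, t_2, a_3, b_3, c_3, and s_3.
a_1 = 4
b_1 = 8.5
c_1 = 3
p_1 = 3
t_1 = 4
a_2 = 1.5
b_2 = 0.5
c_2 = 0.5
p_2 = 3.5
t_2 = 2.5
a_3 = 7.5
b_3 = 4.5
c_3 = 7
s_3 = 1.5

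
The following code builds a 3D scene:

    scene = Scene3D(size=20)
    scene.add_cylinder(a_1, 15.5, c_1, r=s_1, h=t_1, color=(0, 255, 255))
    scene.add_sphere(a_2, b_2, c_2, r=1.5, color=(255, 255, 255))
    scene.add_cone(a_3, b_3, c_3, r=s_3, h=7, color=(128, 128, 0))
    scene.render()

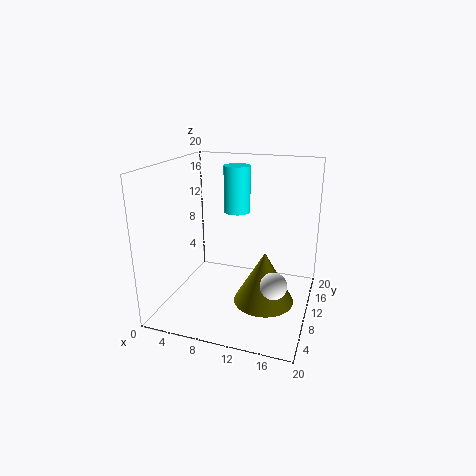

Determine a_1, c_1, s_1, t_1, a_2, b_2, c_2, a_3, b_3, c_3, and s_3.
a_1 = 8, c_1 = 12, s_1 = 2, t_1 = 7, a_2 = 17, b_2 = 1.5, c_2 = 8.5, a_3 = 14.5, b_3 = 7.5, c_3 = 2.5, s_3 = 4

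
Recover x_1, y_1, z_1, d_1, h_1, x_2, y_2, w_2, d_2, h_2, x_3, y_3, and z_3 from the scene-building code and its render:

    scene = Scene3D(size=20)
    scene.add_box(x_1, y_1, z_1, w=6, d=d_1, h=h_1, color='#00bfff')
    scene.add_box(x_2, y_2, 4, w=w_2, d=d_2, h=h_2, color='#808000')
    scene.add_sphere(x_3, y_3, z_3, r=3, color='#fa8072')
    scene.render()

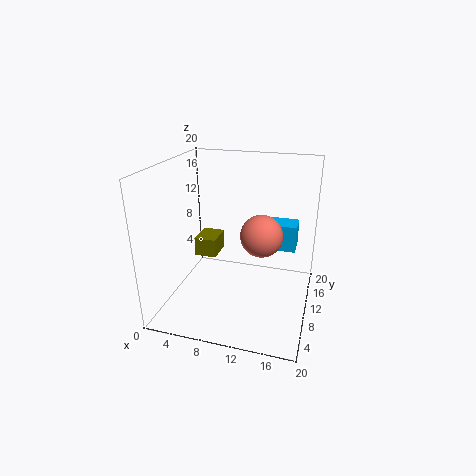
x_1 = 11.5; y_1 = 14.5; z_1 = 6.5; d_1 = 3.5; h_1 = 4; x_2 = 1.5; y_2 = 14; w_2 = 3.5; d_2 = 4.5; h_2 = 3; x_3 = 13; y_3 = 11.5; z_3 = 10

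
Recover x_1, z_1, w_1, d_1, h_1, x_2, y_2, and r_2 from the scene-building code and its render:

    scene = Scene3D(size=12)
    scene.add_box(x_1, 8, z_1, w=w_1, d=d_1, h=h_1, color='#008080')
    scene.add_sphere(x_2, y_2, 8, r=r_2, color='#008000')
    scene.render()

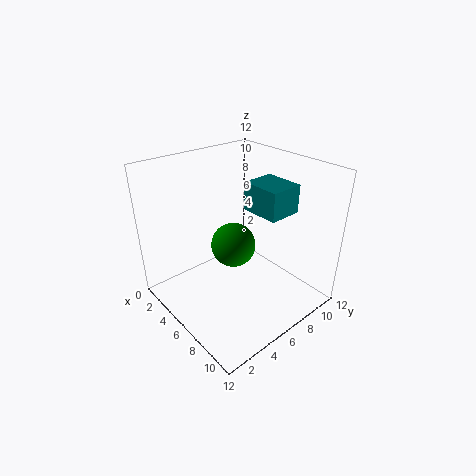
x_1 = 4.5; z_1 = 7.5; w_1 = 3.5; d_1 = 3; h_1 = 2.5; x_2 = 9; y_2 = 3; r_2 = 1.5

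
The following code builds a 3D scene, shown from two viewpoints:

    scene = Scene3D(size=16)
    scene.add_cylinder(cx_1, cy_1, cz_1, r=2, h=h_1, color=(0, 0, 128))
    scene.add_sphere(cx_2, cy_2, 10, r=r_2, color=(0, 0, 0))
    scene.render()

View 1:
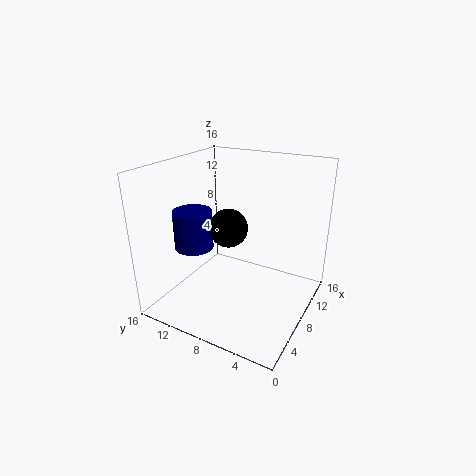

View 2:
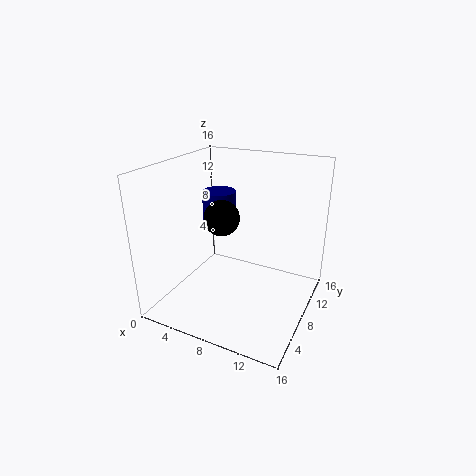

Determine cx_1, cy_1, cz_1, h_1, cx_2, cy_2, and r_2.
cx_1 = 4; cy_1 = 11; cz_1 = 8; h_1 = 4; cx_2 = 6; cy_2 = 8; r_2 = 2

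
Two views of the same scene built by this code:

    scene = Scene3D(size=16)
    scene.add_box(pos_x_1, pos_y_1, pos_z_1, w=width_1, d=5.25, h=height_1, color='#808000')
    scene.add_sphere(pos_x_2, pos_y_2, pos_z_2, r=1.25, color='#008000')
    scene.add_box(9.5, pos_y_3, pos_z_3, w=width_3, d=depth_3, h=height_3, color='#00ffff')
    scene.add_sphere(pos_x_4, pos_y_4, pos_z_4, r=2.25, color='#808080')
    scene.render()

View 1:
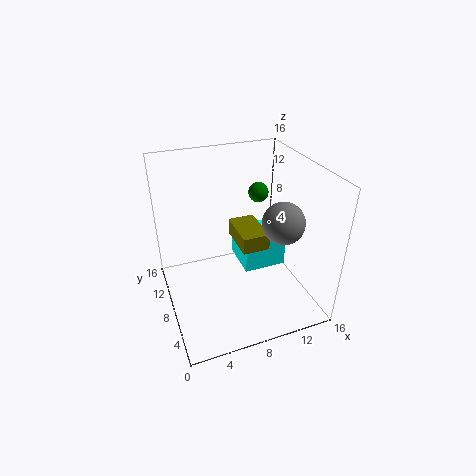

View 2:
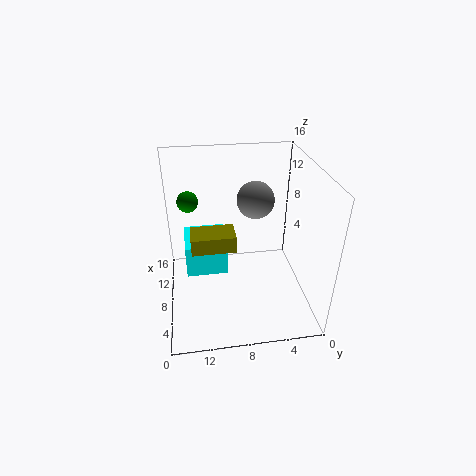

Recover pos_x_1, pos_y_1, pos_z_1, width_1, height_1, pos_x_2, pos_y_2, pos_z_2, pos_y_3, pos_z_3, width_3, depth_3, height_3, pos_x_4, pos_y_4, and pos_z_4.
pos_x_1 = 8.75
pos_y_1 = 8
pos_z_1 = 5.5
width_1 = 3.25
height_1 = 2
pos_x_2 = 12.75
pos_y_2 = 13.25
pos_z_2 = 10.5
pos_y_3 = 9
pos_z_3 = 2
width_3 = 5.25
depth_3 = 5
height_3 = 4
pos_x_4 = 12
pos_y_4 = 5.25
pos_z_4 = 10.5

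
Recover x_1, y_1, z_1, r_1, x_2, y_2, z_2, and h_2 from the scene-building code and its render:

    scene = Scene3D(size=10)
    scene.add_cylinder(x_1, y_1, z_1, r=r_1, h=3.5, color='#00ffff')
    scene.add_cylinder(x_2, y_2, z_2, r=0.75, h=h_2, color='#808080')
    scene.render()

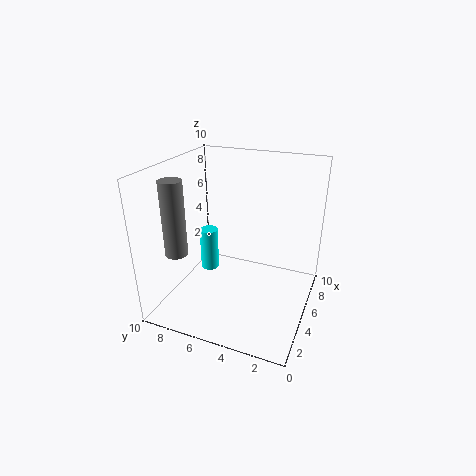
x_1 = 7.75, y_1 = 8.75, z_1 = 0.25, r_1 = 0.75, x_2 = 2.25, y_2 = 8.25, z_2 = 4.5, h_2 = 5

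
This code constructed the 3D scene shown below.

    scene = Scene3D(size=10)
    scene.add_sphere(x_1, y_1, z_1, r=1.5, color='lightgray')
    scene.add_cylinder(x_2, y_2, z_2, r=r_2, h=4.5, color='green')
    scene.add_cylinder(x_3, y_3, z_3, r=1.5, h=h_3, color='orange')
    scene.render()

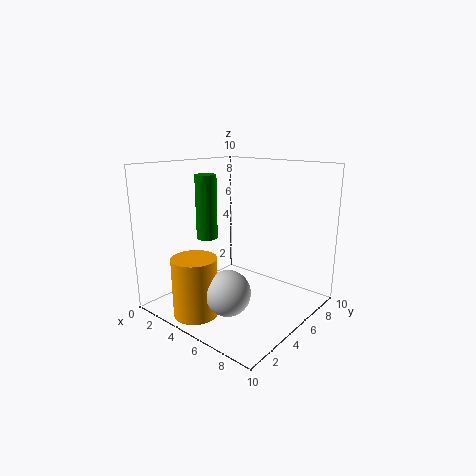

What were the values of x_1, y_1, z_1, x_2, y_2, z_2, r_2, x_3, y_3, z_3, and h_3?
x_1 = 6; y_1 = 2.75; z_1 = 2; x_2 = 2.75; y_2 = 4.25; z_2 = 4.75; r_2 = 0.75; x_3 = 4; y_3 = 1.75; z_3 = 0.25; h_3 = 4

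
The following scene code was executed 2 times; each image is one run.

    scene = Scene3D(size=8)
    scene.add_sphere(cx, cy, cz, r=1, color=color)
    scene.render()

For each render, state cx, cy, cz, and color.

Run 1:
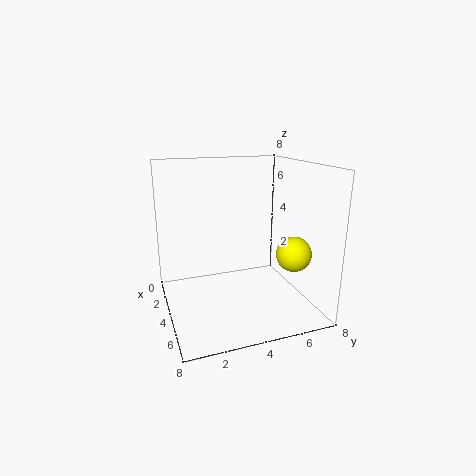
cx = 5, cy = 7, cz = 3, color = 'yellow'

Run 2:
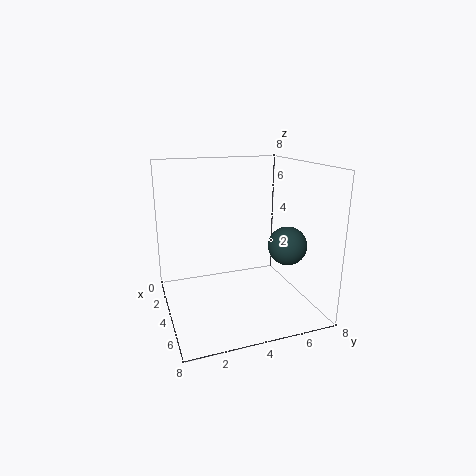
cx = 6, cy = 6, cz = 4, color = 'darkslategray'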